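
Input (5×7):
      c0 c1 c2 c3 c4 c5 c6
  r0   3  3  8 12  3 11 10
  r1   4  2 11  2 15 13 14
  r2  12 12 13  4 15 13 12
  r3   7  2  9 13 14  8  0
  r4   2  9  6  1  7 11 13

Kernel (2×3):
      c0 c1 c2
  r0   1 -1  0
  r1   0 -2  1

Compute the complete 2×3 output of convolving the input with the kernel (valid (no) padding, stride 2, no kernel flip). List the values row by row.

7 7 -20
5 -3 -14

Output[0,0]: The receptive field on the input at this output position is [3 3 8 / 4 2 11]. Elementwise product with the kernel and sum: 3·1 + 3·-1 + 2·-2 + 11·1.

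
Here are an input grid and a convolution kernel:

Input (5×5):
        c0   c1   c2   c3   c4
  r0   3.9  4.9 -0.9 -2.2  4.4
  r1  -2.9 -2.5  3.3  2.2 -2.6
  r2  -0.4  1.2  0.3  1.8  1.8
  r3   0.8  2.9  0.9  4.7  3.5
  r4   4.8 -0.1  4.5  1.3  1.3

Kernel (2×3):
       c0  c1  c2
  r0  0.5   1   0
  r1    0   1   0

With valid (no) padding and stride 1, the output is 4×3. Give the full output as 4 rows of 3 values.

Output[0,0]: The receptive field on the input at this output position is [3.9 4.9 -0.9 / -2.9 -2.5 3.3]. Elementwise product with the kernel and sum: 3.9·0.5 + 4.9·1 + -2.5·1.

4.35 4.85 -0.45
-2.75 2.35 5.65
3.9 1.8 6.65
3.2 6.85 6.45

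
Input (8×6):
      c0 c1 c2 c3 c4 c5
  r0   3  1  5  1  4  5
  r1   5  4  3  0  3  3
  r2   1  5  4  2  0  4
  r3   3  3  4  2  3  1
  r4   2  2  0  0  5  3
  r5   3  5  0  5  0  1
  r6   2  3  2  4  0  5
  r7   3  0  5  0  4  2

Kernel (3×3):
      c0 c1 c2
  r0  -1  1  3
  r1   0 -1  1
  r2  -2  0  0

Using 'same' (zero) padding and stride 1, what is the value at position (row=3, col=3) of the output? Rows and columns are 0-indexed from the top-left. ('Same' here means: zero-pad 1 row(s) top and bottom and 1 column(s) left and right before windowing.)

The receptive field on the zero-padded input at this output position is [4 2 0 / 4 2 3 / 0 0 5]. Elementwise product with the kernel and sum: 4·-1 + 2·1 + 0·3 + 2·-1 + 3·1 + 0·-2.

-1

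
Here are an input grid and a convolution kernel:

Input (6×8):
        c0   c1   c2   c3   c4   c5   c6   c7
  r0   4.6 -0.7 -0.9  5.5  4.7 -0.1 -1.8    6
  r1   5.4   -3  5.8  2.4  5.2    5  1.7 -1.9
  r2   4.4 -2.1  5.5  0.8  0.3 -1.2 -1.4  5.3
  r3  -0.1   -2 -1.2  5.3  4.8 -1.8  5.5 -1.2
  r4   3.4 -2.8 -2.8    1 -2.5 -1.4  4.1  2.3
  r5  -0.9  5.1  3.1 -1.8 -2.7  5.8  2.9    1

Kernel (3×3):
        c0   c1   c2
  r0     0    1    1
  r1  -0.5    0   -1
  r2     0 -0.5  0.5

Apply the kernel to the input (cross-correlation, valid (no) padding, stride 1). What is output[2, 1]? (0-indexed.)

3.9

The receptive field on the input at this output position is [-2.1 5.5 0.8 / -2 -1.2 5.3 / -2.8 -2.8 1]. Elementwise product with the kernel and sum: 5.5·1 + 0.8·1 + -2·-0.5 + 5.3·-1 + -2.8·-0.5 + 1·0.5.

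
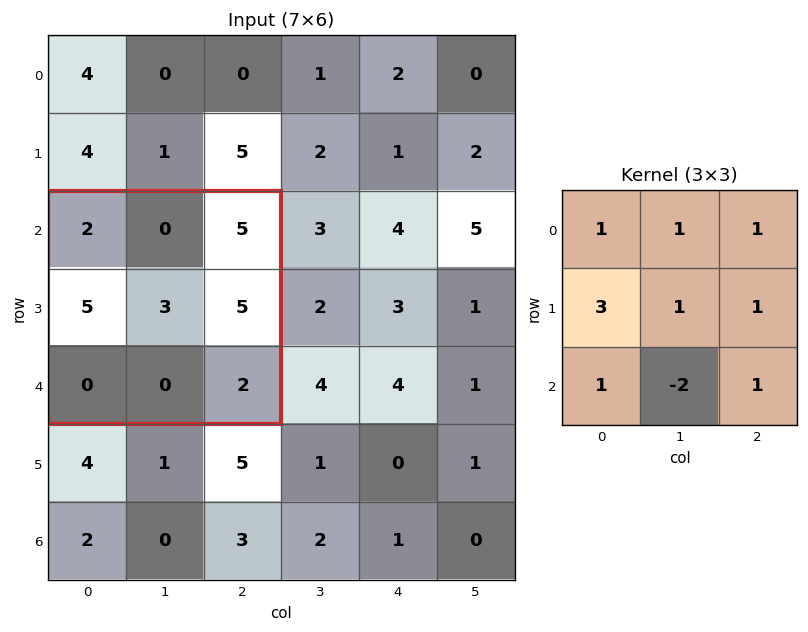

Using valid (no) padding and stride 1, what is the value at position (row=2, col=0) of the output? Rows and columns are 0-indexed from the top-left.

32

The receptive field on the input at this output position is [2 0 5 / 5 3 5 / 0 0 2]. Elementwise product with the kernel and sum: 2·1 + 0·1 + 5·1 + 5·3 + 3·1 + 5·1 + 0·1 + 0·-2 + 2·1.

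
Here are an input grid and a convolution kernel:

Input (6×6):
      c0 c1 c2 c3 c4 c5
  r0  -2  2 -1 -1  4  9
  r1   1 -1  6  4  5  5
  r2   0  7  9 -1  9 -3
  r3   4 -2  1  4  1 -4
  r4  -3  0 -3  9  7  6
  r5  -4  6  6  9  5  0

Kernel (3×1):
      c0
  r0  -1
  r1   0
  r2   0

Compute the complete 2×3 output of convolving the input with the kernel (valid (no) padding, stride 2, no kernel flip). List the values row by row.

Output[0,0]: The receptive field on the input at this output position is [-2 / 1 / 0]. Elementwise product with the kernel and sum: -2·-1.

2 1 -4
0 -9 -9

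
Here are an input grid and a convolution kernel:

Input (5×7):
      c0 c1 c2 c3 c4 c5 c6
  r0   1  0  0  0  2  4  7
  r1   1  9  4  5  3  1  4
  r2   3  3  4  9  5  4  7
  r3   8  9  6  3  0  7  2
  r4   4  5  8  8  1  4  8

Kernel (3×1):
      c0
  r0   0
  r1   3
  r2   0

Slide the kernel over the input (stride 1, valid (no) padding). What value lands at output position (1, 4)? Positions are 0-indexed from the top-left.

The receptive field on the input at this output position is [3 / 5 / 0]. Elementwise product with the kernel and sum: 5·3.

15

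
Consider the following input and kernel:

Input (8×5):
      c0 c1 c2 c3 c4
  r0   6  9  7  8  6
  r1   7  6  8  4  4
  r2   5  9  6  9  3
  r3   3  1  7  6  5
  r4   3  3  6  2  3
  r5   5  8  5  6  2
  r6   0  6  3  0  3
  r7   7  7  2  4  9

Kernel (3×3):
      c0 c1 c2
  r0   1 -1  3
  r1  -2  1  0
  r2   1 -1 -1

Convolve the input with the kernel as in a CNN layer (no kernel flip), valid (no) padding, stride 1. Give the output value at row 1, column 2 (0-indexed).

The receptive field on the input at this output position is [8 4 4 / 6 9 3 / 7 6 5]. Elementwise product with the kernel and sum: 8·1 + 4·-1 + 4·3 + 6·-2 + 9·1 + 7·1 + 6·-1 + 5·-1.

9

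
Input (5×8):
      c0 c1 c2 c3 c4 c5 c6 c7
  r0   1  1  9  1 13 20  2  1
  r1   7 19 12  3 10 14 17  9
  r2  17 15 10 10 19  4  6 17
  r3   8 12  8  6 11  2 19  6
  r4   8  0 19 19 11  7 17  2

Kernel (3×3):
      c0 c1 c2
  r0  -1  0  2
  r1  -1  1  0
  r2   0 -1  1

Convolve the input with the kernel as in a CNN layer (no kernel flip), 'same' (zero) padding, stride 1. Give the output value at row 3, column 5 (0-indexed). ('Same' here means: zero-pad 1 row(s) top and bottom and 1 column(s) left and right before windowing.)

-6

The receptive field on the zero-padded input at this output position is [19 4 6 / 11 2 19 / 11 7 17]. Elementwise product with the kernel and sum: 19·-1 + 6·2 + 11·-1 + 2·1 + 7·-1 + 17·1.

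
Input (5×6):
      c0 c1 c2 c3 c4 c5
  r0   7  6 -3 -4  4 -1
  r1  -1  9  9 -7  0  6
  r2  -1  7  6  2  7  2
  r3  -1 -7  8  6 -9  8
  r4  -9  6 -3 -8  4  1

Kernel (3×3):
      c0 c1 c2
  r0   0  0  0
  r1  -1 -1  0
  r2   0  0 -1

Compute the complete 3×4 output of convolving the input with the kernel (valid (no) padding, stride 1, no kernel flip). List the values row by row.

-14 -20 -9 5
-14 -19 1 -17
11 7 -18 2

Output[0,0]: The receptive field on the input at this output position is [7 6 -3 / -1 9 9 / -1 7 6]. Elementwise product with the kernel and sum: -1·-1 + 9·-1 + 6·-1.
Output[0,1]: The receptive field on the input at this output position is [6 -3 -4 / 9 9 -7 / 7 6 2]. Elementwise product with the kernel and sum: 9·-1 + 9·-1 + 2·-1.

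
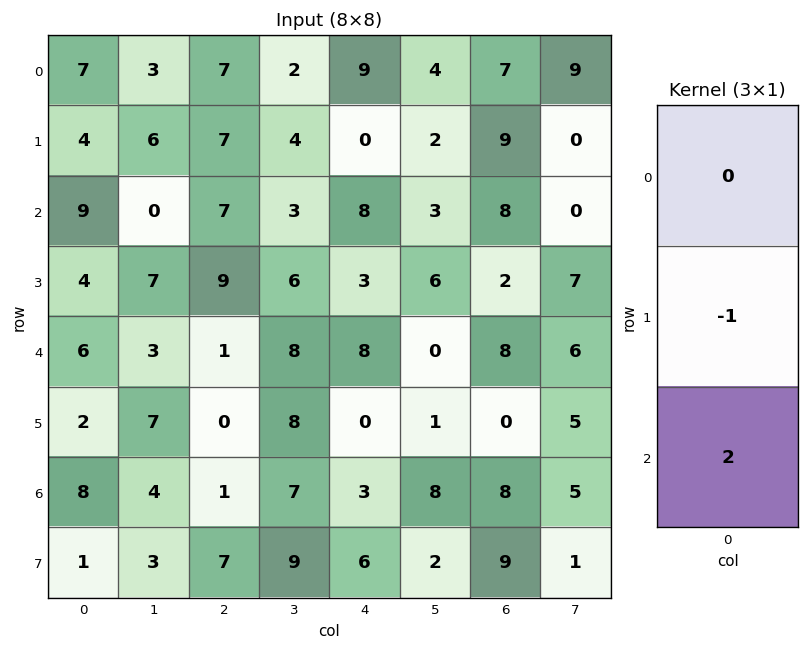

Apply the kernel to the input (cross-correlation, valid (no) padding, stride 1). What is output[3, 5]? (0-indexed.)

2

The receptive field on the input at this output position is [6 / 0 / 1]. Elementwise product with the kernel and sum: 0·-1 + 1·2.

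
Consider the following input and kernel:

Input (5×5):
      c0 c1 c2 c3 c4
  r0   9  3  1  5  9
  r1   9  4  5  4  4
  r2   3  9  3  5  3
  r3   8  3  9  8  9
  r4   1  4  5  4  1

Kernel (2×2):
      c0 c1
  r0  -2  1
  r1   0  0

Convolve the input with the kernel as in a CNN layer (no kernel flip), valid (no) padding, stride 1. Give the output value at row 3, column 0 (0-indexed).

The receptive field on the input at this output position is [8 3 / 1 4]. Elementwise product with the kernel and sum: 8·-2 + 3·1.

-13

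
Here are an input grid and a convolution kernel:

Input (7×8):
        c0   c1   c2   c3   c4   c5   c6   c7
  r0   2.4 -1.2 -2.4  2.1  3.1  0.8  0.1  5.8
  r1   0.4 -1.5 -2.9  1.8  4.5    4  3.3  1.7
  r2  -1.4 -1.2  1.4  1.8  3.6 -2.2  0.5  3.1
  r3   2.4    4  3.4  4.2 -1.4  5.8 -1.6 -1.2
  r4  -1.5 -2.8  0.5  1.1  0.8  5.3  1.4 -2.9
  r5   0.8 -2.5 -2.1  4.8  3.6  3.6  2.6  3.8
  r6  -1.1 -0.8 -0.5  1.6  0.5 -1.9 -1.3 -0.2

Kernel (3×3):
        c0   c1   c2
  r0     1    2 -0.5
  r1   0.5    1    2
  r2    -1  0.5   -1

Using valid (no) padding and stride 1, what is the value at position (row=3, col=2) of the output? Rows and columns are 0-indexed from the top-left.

The receptive field on the input at this output position is [3.4 4.2 -1.4 / 0.5 1.1 0.8 / -2.1 4.8 3.6]. Elementwise product with the kernel and sum: 3.4·1 + 4.2·2 + -1.4·-0.5 + 0.5·0.5 + 1.1·1 + 0.8·2 + -2.1·-1 + 4.8·0.5 + 3.6·-1.

16.35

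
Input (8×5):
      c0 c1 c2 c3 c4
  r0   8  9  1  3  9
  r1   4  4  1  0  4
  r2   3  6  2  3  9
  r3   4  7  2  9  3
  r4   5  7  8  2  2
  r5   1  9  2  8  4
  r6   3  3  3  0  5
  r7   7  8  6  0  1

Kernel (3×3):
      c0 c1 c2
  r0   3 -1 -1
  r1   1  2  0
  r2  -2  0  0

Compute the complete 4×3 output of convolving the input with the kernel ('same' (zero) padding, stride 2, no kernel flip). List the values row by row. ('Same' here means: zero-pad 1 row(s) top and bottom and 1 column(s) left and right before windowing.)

16 3 21
-2 7 -1
-1 15 14
-4 10 30

Output[0,0]: The receptive field on the zero-padded input at this output position is [0 0 0 / 0 8 9 / 0 4 4]. Elementwise product with the kernel and sum: 0·3 + 0·-1 + 0·-1 + 0·1 + 8·2 + 0·-2.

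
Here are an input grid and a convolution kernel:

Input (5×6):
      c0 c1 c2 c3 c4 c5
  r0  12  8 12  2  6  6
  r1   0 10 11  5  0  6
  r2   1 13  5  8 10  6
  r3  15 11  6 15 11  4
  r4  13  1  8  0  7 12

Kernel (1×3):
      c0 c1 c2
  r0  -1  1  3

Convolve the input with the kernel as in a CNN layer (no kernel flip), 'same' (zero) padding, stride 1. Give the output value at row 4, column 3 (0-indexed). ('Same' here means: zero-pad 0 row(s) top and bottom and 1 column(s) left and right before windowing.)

13

The receptive field on the zero-padded input at this output position is [8 0 7]. Elementwise product with the kernel and sum: 8·-1 + 0·1 + 7·3.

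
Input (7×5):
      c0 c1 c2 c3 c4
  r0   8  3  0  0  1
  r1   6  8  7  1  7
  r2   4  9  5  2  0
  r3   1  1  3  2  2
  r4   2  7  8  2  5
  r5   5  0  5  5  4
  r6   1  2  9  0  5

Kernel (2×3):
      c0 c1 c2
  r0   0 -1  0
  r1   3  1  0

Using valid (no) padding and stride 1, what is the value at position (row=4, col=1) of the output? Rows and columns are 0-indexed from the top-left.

-3

The receptive field on the input at this output position is [7 8 2 / 0 5 5]. Elementwise product with the kernel and sum: 8·-1 + 0·3 + 5·1.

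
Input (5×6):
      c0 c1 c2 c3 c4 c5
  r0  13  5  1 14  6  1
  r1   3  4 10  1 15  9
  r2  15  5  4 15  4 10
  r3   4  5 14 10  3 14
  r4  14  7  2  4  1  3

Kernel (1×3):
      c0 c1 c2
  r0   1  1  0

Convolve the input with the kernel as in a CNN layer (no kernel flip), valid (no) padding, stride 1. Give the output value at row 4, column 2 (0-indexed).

6

The receptive field on the input at this output position is [2 4 1]. Elementwise product with the kernel and sum: 2·1 + 4·1.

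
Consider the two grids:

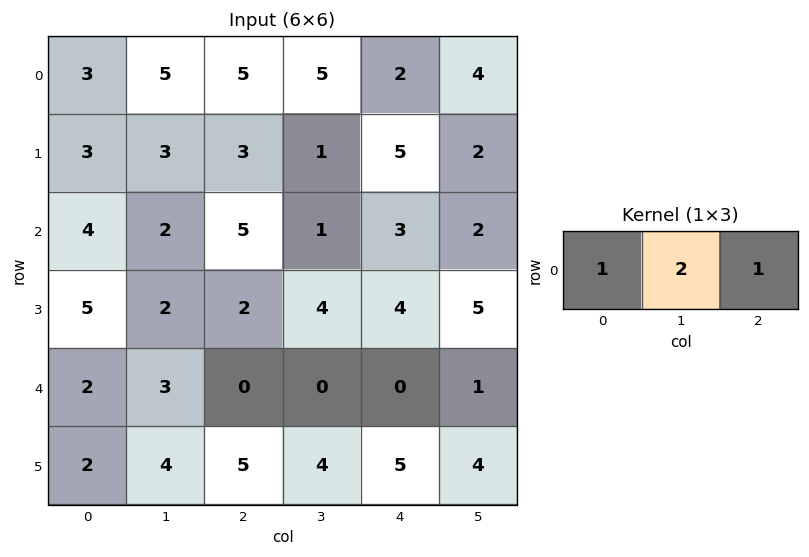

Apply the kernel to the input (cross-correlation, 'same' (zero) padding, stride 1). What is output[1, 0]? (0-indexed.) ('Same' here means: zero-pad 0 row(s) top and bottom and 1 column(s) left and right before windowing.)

The receptive field on the zero-padded input at this output position is [0 3 3]. Elementwise product with the kernel and sum: 0·1 + 3·2 + 3·1.

9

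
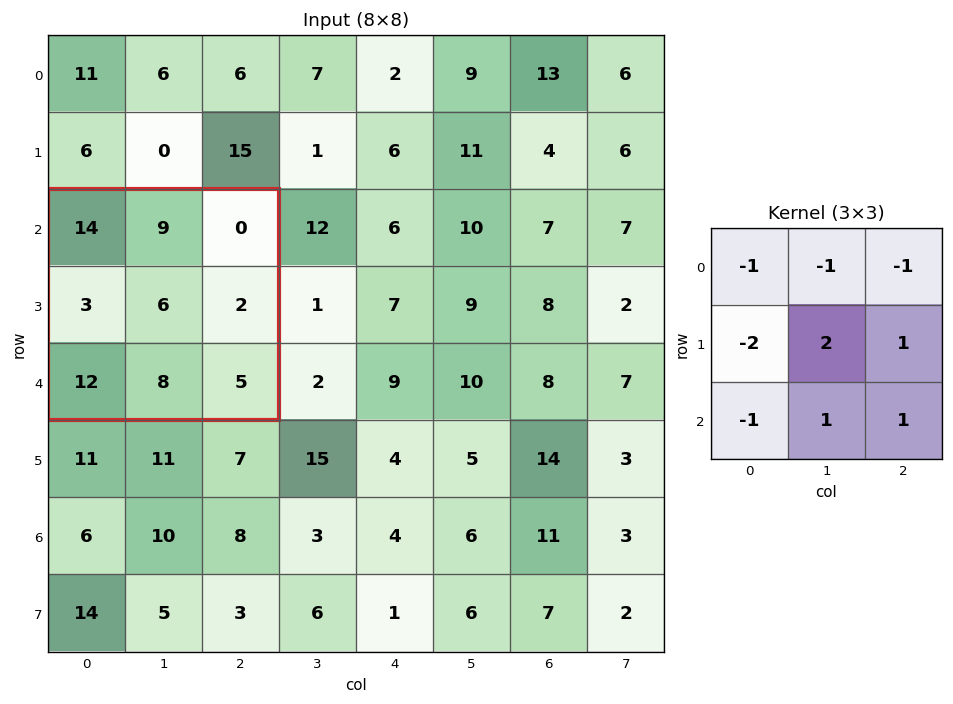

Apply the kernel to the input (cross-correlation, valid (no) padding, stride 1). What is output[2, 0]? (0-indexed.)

-14

The receptive field on the input at this output position is [14 9 0 / 3 6 2 / 12 8 5]. Elementwise product with the kernel and sum: 14·-1 + 9·-1 + 0·-1 + 3·-2 + 6·2 + 2·1 + 12·-1 + 8·1 + 5·1.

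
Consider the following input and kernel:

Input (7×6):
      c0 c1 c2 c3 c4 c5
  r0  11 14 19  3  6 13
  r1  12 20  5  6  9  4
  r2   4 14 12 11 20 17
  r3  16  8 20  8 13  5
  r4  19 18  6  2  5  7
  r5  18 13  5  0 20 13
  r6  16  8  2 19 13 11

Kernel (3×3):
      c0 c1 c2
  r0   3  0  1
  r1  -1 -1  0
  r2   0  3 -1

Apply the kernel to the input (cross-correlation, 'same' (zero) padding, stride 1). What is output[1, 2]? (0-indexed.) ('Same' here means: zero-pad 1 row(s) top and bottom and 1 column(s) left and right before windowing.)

The receptive field on the zero-padded input at this output position is [14 19 3 / 20 5 6 / 14 12 11]. Elementwise product with the kernel and sum: 14·3 + 3·1 + 20·-1 + 5·-1 + 12·3 + 11·-1.

45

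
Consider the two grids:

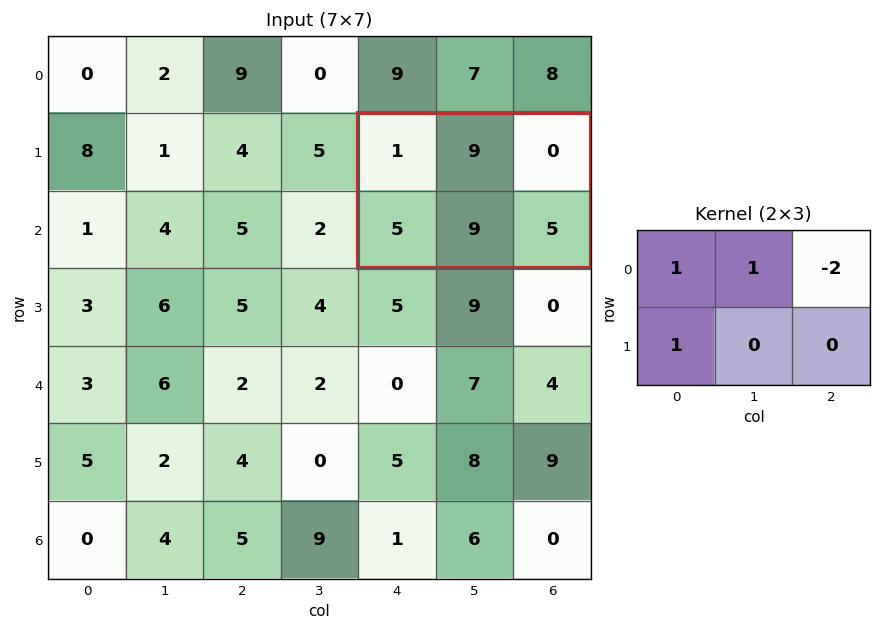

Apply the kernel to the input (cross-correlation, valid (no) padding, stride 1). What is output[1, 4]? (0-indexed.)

The receptive field on the input at this output position is [1 9 0 / 5 9 5]. Elementwise product with the kernel and sum: 1·1 + 9·1 + 0·-2 + 5·1.

15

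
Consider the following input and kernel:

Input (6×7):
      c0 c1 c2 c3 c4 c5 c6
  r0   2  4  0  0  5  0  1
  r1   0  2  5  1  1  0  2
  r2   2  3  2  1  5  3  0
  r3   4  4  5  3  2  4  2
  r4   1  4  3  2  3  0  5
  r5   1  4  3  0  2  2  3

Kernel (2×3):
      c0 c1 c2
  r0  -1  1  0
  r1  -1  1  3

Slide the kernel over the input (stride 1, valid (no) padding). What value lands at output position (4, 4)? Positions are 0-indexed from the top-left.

The receptive field on the input at this output position is [3 0 5 / 2 2 3]. Elementwise product with the kernel and sum: 3·-1 + 0·1 + 2·-1 + 2·1 + 3·3.

6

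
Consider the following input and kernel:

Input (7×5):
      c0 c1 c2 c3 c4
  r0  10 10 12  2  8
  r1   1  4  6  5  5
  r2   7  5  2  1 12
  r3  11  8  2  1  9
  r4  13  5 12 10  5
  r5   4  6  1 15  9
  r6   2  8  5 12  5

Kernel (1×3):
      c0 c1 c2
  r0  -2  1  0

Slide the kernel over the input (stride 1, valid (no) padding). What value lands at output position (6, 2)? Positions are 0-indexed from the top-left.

2

The receptive field on the input at this output position is [5 12 5]. Elementwise product with the kernel and sum: 5·-2 + 12·1.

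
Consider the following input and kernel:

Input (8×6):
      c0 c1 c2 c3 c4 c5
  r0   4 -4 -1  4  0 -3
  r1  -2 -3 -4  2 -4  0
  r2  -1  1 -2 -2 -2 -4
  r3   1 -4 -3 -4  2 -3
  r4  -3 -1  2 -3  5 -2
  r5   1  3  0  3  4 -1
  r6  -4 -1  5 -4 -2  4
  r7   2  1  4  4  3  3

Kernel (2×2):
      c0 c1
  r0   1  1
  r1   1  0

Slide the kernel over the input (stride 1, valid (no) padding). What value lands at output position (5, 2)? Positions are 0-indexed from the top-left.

The receptive field on the input at this output position is [0 3 / 5 -4]. Elementwise product with the kernel and sum: 0·1 + 3·1 + 5·1.

8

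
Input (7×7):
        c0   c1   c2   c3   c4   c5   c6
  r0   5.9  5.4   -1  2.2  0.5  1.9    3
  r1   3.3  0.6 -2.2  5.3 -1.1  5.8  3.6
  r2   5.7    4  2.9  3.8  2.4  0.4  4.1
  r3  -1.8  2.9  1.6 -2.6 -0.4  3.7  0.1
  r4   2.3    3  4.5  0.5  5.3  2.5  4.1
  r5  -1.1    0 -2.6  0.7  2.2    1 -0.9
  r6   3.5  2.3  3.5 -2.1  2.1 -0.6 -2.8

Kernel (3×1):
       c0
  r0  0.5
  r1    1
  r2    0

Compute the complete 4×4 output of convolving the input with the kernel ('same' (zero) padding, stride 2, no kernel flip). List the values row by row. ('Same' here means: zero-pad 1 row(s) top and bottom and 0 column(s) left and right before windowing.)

Output[0,0]: The receptive field on the zero-padded input at this output position is [0 / 5.9 / 3.3]. Elementwise product with the kernel and sum: 0·0.5 + 5.9·1.
Output[0,1]: The receptive field on the zero-padded input at this output position is [0 / -1 / -2.2]. Elementwise product with the kernel and sum: 0·0.5 + -1·1.

5.9 -1 0.5 3
7.35 1.8 1.85 5.9
1.4 5.3 5.1 4.15
2.95 2.2 3.2 -3.25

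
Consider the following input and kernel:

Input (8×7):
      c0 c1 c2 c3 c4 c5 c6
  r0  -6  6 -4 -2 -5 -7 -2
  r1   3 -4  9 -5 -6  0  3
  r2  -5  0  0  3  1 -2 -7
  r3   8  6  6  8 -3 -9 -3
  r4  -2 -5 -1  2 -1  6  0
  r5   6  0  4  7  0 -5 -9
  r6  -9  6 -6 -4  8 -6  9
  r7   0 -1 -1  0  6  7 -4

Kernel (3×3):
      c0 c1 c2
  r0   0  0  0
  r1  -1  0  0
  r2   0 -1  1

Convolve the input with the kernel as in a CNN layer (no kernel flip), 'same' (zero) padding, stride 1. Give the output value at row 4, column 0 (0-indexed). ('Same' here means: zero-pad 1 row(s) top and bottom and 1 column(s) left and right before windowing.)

The receptive field on the zero-padded input at this output position is [0 8 6 / 0 -2 -5 / 0 6 0]. Elementwise product with the kernel and sum: 0·-1 + 6·-1 + 0·1.

-6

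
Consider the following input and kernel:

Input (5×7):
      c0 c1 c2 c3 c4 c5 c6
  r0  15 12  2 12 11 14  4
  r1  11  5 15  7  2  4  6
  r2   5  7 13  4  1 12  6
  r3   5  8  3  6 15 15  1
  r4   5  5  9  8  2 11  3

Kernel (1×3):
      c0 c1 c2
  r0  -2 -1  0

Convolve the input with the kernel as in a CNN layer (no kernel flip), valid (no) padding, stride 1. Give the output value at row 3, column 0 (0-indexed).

The receptive field on the input at this output position is [5 8 3]. Elementwise product with the kernel and sum: 5·-2 + 8·-1.

-18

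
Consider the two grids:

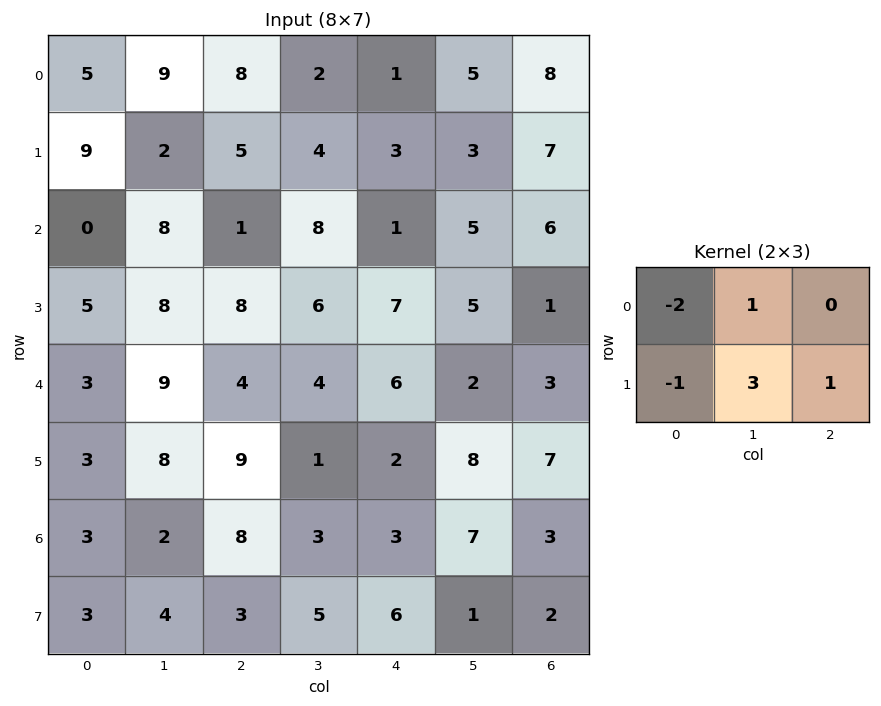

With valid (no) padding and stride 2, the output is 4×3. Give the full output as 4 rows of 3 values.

Output[0,0]: The receptive field on the input at this output position is [5 9 8 / 9 2 5]. Elementwise product with the kernel and sum: 5·-2 + 9·1 + 9·-1 + 2·3 + 5·1.

1 -4 16
35 23 12
33 -8 19
8 5 0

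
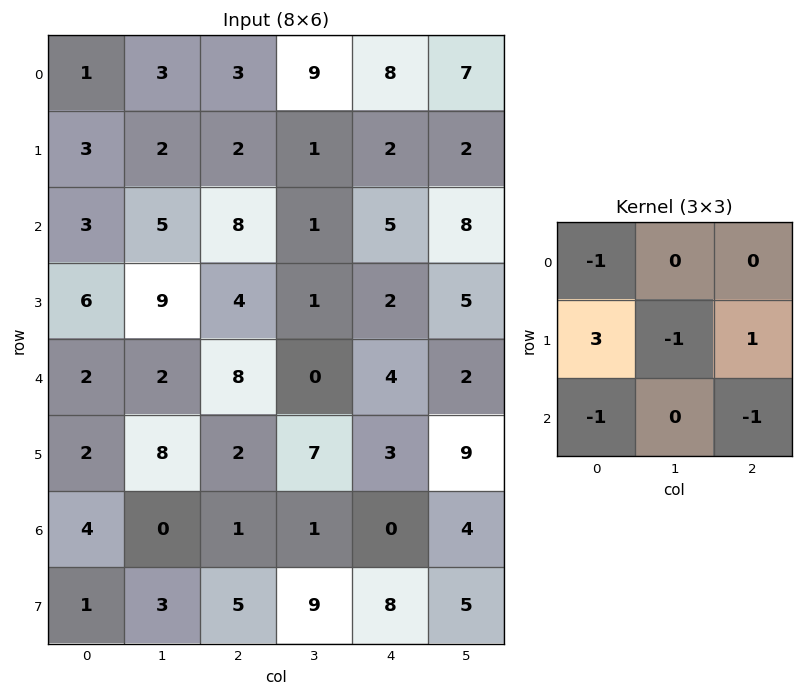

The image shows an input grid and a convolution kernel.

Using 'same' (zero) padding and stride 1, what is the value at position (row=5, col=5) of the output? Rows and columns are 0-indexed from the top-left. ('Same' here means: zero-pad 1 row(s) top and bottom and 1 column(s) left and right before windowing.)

-4

The receptive field on the zero-padded input at this output position is [4 2 0 / 3 9 0 / 0 4 0]. Elementwise product with the kernel and sum: 4·-1 + 3·3 + 9·-1 + 0·1 + 0·-1 + 0·-1.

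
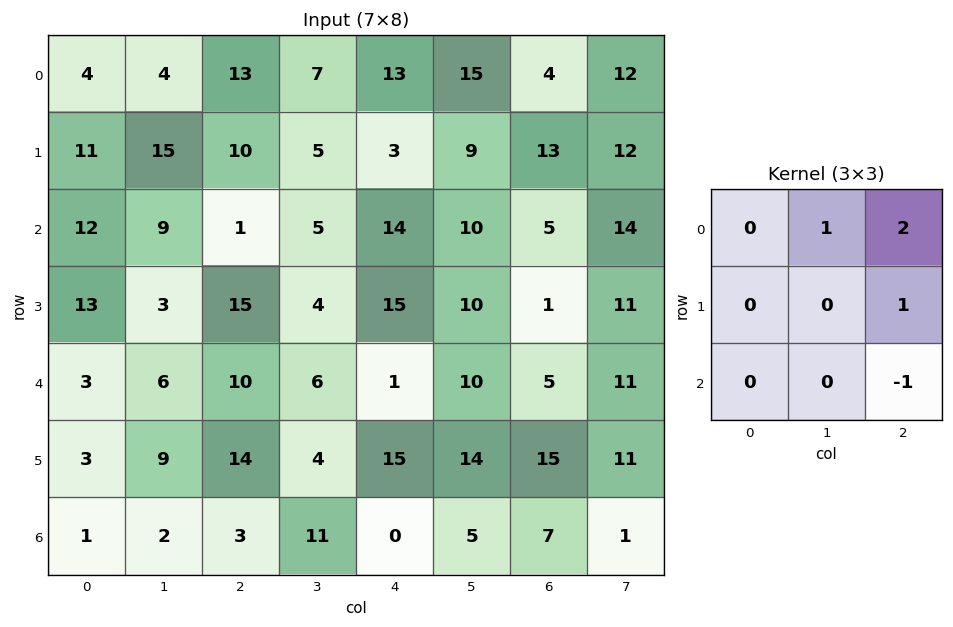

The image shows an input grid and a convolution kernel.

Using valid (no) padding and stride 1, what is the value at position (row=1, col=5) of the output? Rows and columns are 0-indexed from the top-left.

40

The receptive field on the input at this output position is [9 13 12 / 10 5 14 / 10 1 11]. Elementwise product with the kernel and sum: 13·1 + 12·2 + 14·1 + 11·-1.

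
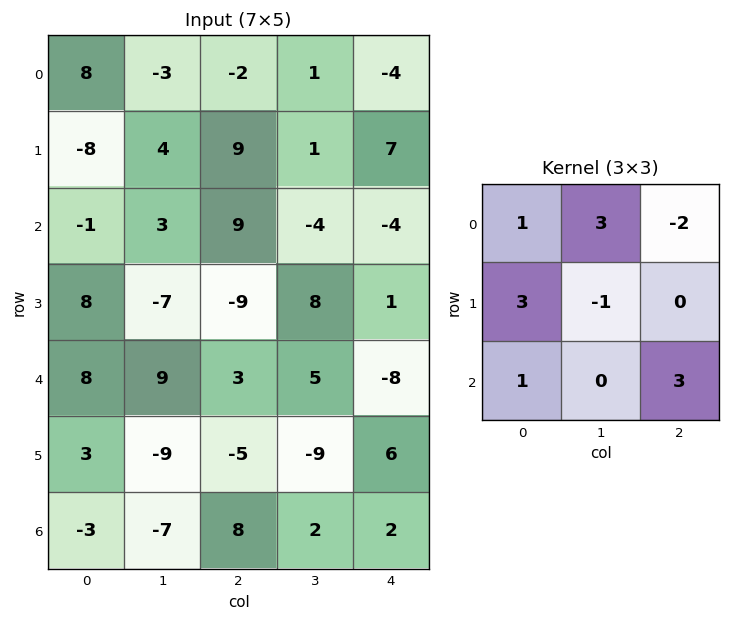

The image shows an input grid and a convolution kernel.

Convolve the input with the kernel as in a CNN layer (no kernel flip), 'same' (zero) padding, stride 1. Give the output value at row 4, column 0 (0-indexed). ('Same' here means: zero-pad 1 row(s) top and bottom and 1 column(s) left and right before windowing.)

The receptive field on the zero-padded input at this output position is [0 8 -7 / 0 8 9 / 0 3 -9]. Elementwise product with the kernel and sum: 0·1 + 8·3 + -7·-2 + 0·3 + 8·-1 + 0·1 + -9·3.

3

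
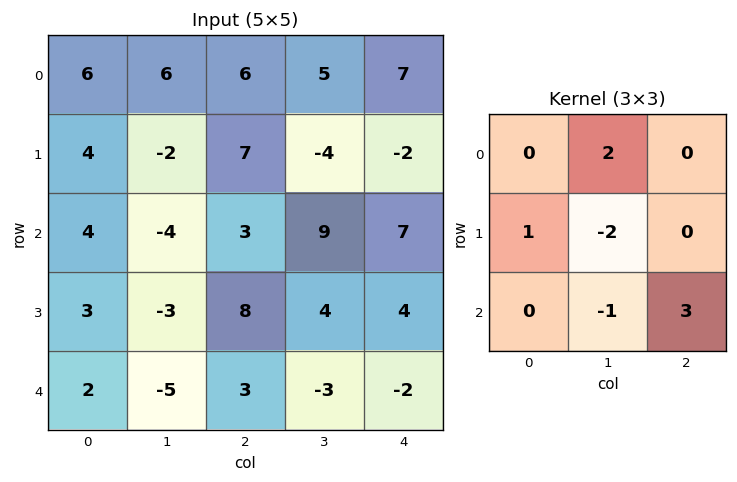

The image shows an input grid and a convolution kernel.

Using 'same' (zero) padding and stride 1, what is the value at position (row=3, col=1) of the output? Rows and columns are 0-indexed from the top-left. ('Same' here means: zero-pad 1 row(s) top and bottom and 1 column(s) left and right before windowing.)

15

The receptive field on the zero-padded input at this output position is [4 -4 3 / 3 -3 8 / 2 -5 3]. Elementwise product with the kernel and sum: -4·2 + 3·1 + -3·-2 + -5·-1 + 3·3.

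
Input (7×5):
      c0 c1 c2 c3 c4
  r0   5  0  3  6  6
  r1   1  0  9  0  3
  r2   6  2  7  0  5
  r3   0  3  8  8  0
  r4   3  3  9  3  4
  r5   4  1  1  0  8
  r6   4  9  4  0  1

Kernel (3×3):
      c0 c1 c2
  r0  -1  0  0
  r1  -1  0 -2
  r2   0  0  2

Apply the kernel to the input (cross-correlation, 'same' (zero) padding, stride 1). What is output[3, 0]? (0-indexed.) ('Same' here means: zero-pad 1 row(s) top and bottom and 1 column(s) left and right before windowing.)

0

The receptive field on the zero-padded input at this output position is [0 6 2 / 0 0 3 / 0 3 3]. Elementwise product with the kernel and sum: 0·-1 + 0·-1 + 3·-2 + 3·2.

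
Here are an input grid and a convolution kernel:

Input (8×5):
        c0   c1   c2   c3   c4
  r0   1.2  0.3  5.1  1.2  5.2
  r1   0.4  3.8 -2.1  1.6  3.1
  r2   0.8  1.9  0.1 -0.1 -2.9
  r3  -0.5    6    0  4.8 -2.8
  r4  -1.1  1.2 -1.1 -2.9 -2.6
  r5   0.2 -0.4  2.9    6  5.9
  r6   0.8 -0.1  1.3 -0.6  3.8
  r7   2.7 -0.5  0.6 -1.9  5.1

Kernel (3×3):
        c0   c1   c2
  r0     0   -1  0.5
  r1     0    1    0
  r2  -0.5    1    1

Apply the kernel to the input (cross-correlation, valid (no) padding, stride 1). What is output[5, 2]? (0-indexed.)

-0.75

The receptive field on the input at this output position is [2.9 6 5.9 / 1.3 -0.6 3.8 / 0.6 -1.9 5.1]. Elementwise product with the kernel and sum: 6·-1 + 5.9·0.5 + -0.6·1 + 0.6·-0.5 + -1.9·1 + 5.1·1.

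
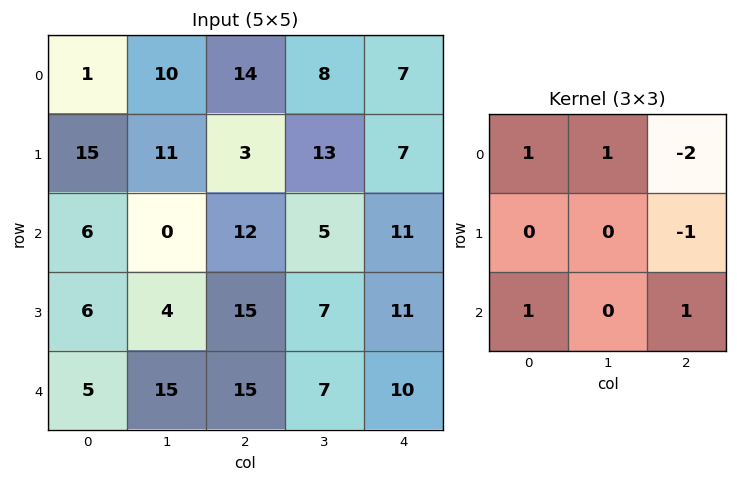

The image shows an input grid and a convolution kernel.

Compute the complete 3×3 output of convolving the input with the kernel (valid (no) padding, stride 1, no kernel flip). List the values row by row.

Output[0,0]: The receptive field on the input at this output position is [1 10 14 / 15 11 3 / 6 0 12]. Elementwise product with the kernel and sum: 1·1 + 10·1 + 14·-2 + 3·-1 + 6·1 + 12·1.

-2 0 24
29 -6 17
-13 17 9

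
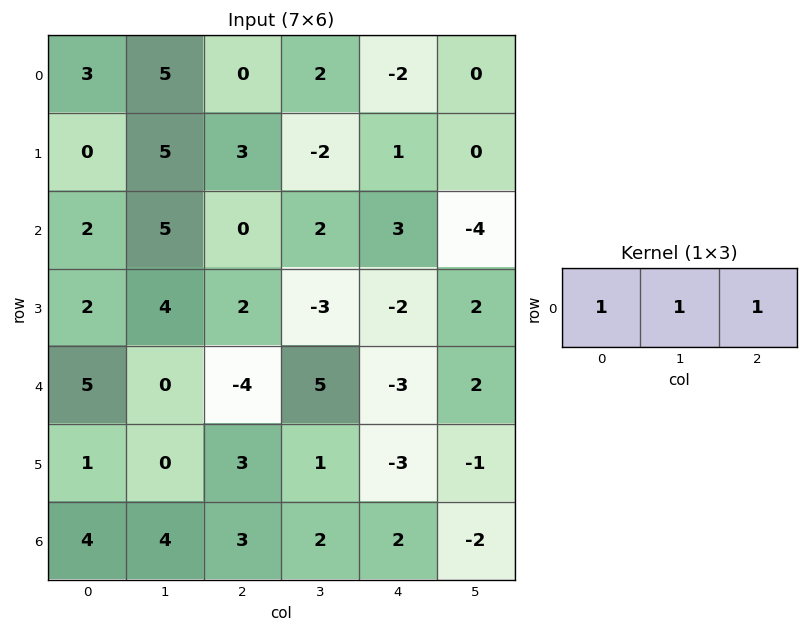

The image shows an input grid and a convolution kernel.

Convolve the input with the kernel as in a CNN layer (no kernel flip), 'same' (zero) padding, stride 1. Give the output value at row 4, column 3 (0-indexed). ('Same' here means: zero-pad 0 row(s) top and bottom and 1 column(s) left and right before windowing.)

-2

The receptive field on the zero-padded input at this output position is [-4 5 -3]. Elementwise product with the kernel and sum: -4·1 + 5·1 + -3·1.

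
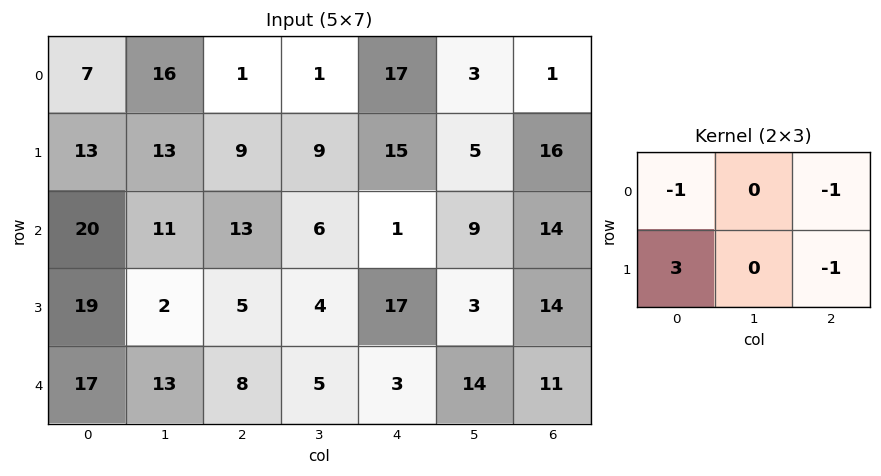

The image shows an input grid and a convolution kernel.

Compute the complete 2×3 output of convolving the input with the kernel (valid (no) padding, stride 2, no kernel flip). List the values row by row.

Output[0,0]: The receptive field on the input at this output position is [7 16 1 / 13 13 9]. Elementwise product with the kernel and sum: 7·-1 + 1·-1 + 13·3 + 9·-1.

22 -6 11
19 -16 22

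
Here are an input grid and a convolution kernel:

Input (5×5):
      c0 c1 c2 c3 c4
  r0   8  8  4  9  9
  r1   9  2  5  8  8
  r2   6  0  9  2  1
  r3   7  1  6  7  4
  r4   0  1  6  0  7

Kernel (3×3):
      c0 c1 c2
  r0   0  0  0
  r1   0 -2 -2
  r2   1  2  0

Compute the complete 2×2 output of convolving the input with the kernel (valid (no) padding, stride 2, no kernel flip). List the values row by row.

-8 -19
-12 -16

Output[0,0]: The receptive field on the input at this output position is [8 8 4 / 9 2 5 / 6 0 9]. Elementwise product with the kernel and sum: 2·-2 + 5·-2 + 6·1 + 0·2.
Output[0,1]: The receptive field on the input at this output position is [4 9 9 / 5 8 8 / 9 2 1]. Elementwise product with the kernel and sum: 8·-2 + 8·-2 + 9·1 + 2·2.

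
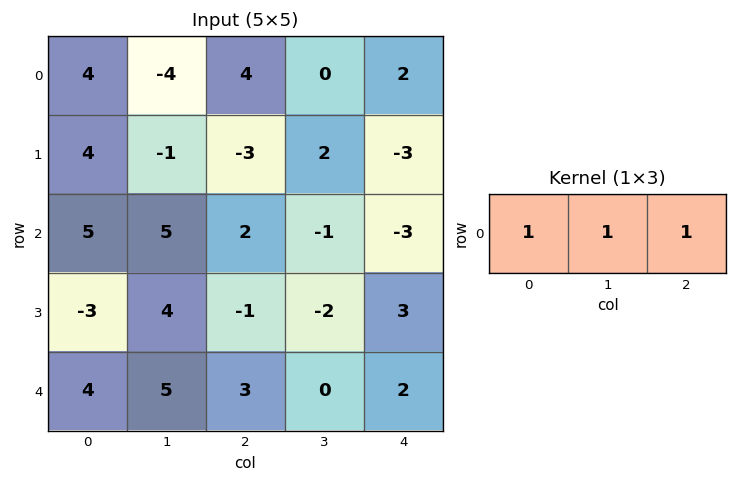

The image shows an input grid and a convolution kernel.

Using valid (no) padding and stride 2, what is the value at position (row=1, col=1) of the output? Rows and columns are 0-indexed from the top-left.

-2

The receptive field on the input at this output position is [2 -1 -3]. Elementwise product with the kernel and sum: 2·1 + -1·1 + -3·1.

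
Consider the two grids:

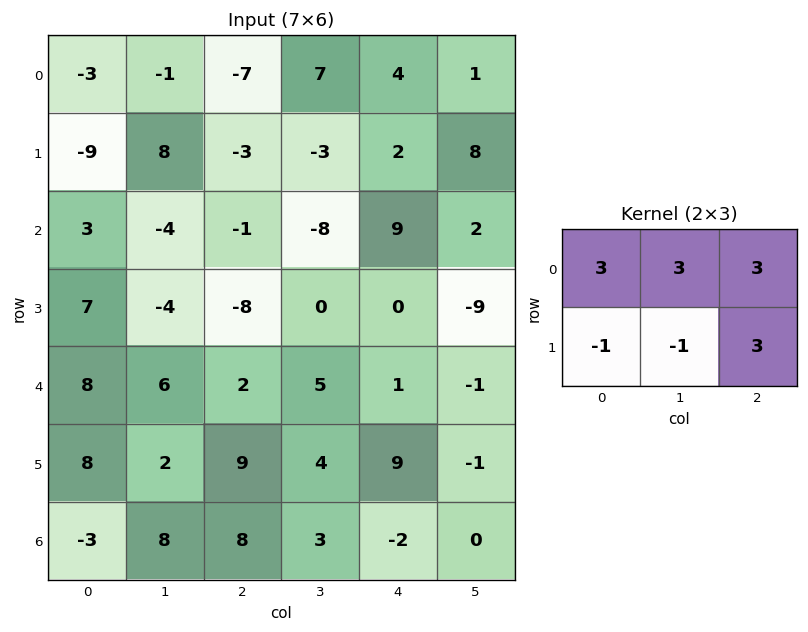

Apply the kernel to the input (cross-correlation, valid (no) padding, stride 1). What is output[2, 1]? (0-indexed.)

The receptive field on the input at this output position is [-4 -1 -8 / -4 -8 0]. Elementwise product with the kernel and sum: -4·3 + -1·3 + -8·3 + -4·-1 + -8·-1 + 0·3.

-27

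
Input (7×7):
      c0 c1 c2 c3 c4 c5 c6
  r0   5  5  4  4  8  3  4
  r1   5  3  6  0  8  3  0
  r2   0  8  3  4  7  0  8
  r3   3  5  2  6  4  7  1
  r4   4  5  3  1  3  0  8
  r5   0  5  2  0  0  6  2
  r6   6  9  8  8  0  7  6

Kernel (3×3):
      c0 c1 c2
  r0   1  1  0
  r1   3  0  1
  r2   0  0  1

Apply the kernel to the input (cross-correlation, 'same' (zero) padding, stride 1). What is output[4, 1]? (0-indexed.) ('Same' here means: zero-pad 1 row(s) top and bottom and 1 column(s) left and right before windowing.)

25

The receptive field on the zero-padded input at this output position is [3 5 2 / 4 5 3 / 0 5 2]. Elementwise product with the kernel and sum: 3·1 + 5·1 + 4·3 + 3·1 + 2·1.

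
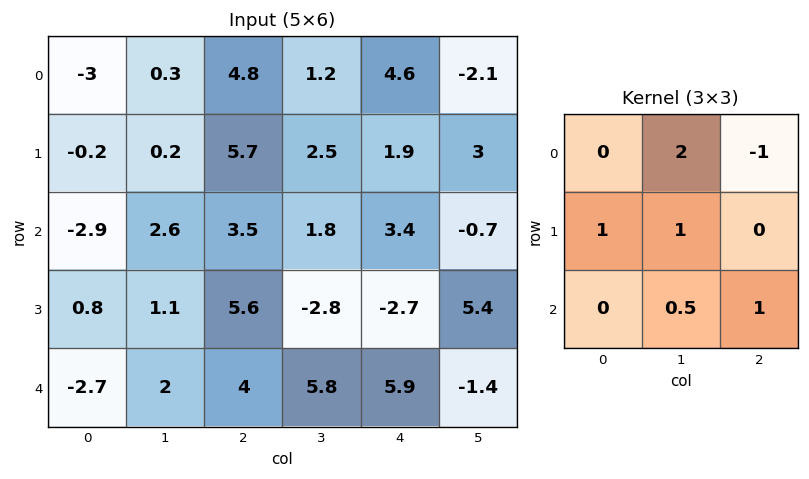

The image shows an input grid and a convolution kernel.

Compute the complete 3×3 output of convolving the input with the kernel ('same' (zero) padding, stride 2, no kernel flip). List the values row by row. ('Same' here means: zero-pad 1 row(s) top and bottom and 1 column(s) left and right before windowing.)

-2.9 10.45 9.75
-2 15 10.05
-2.2 20 0.9

Output[0,0]: The receptive field on the zero-padded input at this output position is [0 0 0 / 0 -3 0.3 / 0 -0.2 0.2]. Elementwise product with the kernel and sum: 0·2 + 0·-1 + 0·1 + -3·1 + -0.2·0.5 + 0.2·1.
Output[0,1]: The receptive field on the zero-padded input at this output position is [0 0 0 / 0.3 4.8 1.2 / 0.2 5.7 2.5]. Elementwise product with the kernel and sum: 0·2 + 0·-1 + 0.3·1 + 4.8·1 + 5.7·0.5 + 2.5·1.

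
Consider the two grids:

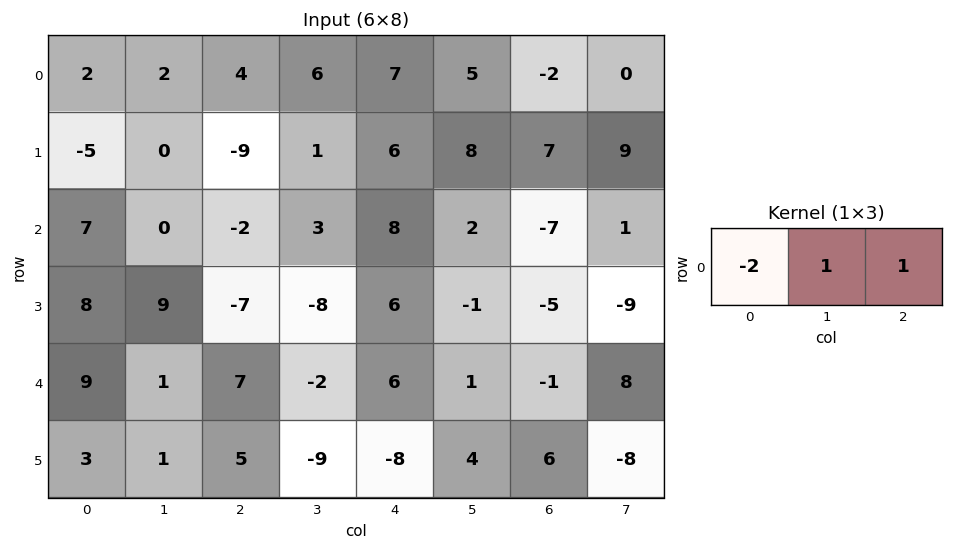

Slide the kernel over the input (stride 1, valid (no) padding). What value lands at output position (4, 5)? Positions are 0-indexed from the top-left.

5

The receptive field on the input at this output position is [1 -1 8]. Elementwise product with the kernel and sum: 1·-2 + -1·1 + 8·1.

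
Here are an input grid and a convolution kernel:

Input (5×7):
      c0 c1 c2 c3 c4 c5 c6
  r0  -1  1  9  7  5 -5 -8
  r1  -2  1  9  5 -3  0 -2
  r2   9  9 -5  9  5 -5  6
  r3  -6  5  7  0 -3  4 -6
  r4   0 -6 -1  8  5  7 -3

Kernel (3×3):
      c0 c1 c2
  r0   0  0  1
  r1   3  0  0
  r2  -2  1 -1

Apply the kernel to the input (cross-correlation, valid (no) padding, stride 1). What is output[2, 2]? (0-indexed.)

The receptive field on the input at this output position is [-5 9 5 / 7 0 -3 / -1 8 5]. Elementwise product with the kernel and sum: 5·1 + 7·3 + -1·-2 + 8·1 + 5·-1.

31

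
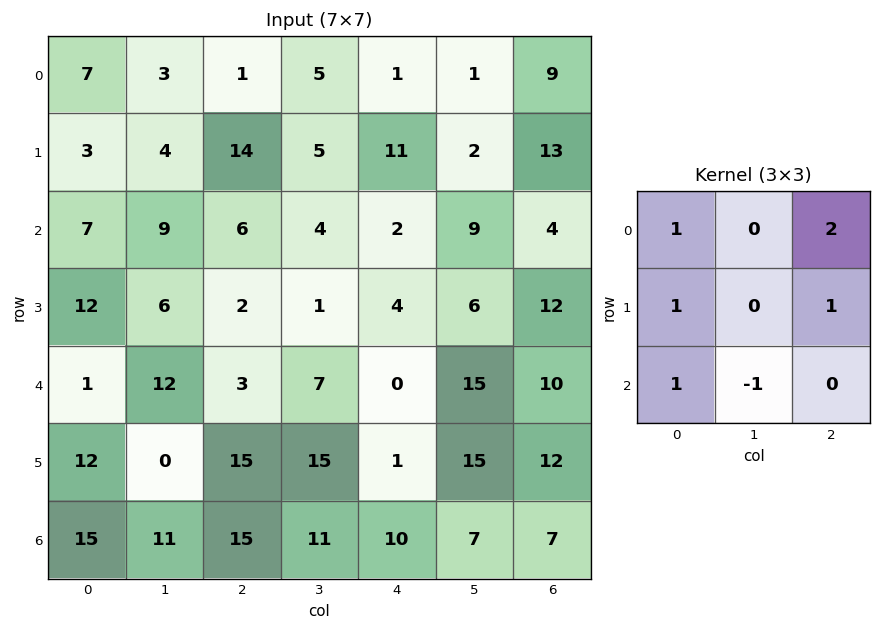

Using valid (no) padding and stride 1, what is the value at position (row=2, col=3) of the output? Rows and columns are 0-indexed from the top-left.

36

The receptive field on the input at this output position is [4 2 9 / 1 4 6 / 7 0 15]. Elementwise product with the kernel and sum: 4·1 + 9·2 + 1·1 + 6·1 + 7·1 + 0·-1.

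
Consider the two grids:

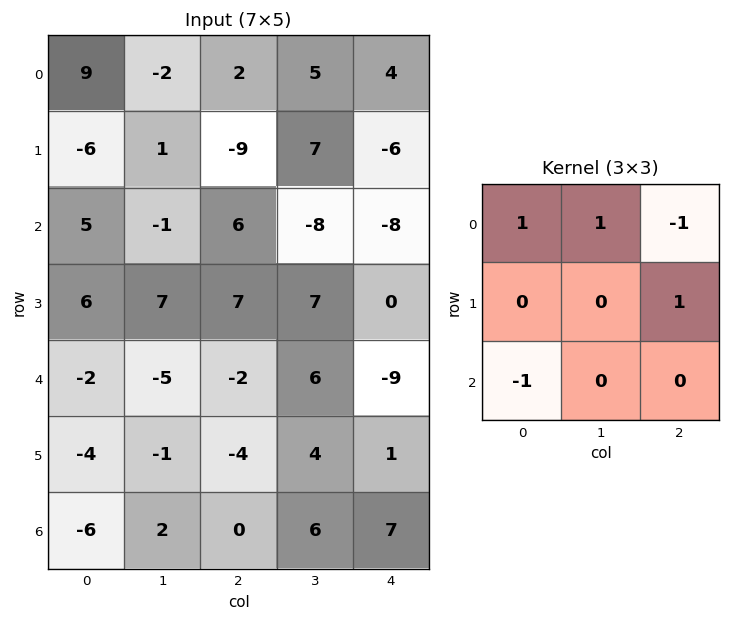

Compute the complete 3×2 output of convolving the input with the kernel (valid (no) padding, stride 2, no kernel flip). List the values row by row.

Output[0,0]: The receptive field on the input at this output position is [9 -2 2 / -6 1 -9 / 5 -1 6]. Elementwise product with the kernel and sum: 9·1 + -2·1 + 2·-1 + -9·1 + 5·-1.
Output[0,1]: The receptive field on the input at this output position is [2 5 4 / -9 7 -6 / 6 -8 -8]. Elementwise product with the kernel and sum: 2·1 + 5·1 + 4·-1 + -6·1 + 6·-1.

-9 -9
7 8
-3 14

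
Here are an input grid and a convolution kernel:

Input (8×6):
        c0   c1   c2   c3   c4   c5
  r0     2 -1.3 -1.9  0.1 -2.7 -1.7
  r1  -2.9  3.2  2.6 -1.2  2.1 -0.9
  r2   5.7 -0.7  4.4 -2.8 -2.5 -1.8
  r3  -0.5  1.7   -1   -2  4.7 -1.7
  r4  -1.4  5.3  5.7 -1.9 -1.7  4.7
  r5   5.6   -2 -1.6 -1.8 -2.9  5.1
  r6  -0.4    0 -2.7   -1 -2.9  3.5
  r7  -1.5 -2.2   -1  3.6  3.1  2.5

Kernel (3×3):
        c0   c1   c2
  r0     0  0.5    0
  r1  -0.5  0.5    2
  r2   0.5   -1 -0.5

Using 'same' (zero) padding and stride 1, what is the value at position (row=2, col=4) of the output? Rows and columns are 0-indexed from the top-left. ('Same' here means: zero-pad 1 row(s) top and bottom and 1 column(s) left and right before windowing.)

-7.25

The receptive field on the zero-padded input at this output position is [-1.2 2.1 -0.9 / -2.8 -2.5 -1.8 / -2 4.7 -1.7]. Elementwise product with the kernel and sum: 2.1·0.5 + -2.8·-0.5 + -2.5·0.5 + -1.8·2 + -2·0.5 + 4.7·-1 + -1.7·-0.5.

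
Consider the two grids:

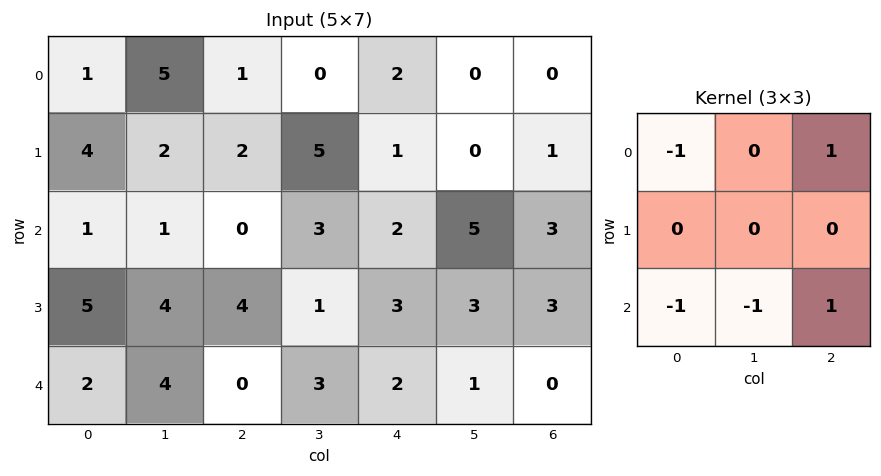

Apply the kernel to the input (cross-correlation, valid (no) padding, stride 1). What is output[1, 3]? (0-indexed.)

The receptive field on the input at this output position is [5 1 0 / 3 2 5 / 1 3 3]. Elementwise product with the kernel and sum: 5·-1 + 0·1 + 1·-1 + 3·-1 + 3·1.

-6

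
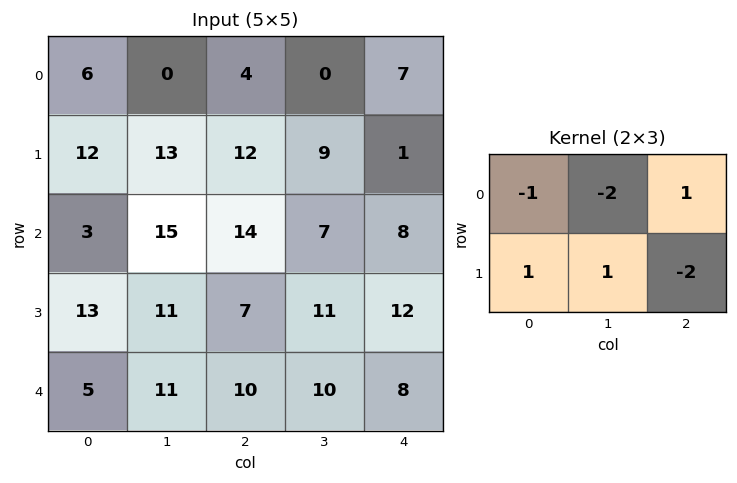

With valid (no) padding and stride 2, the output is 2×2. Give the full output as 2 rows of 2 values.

-1 22
-9 -26

Output[0,0]: The receptive field on the input at this output position is [6 0 4 / 12 13 12]. Elementwise product with the kernel and sum: 6·-1 + 0·-2 + 4·1 + 12·1 + 13·1 + 12·-2.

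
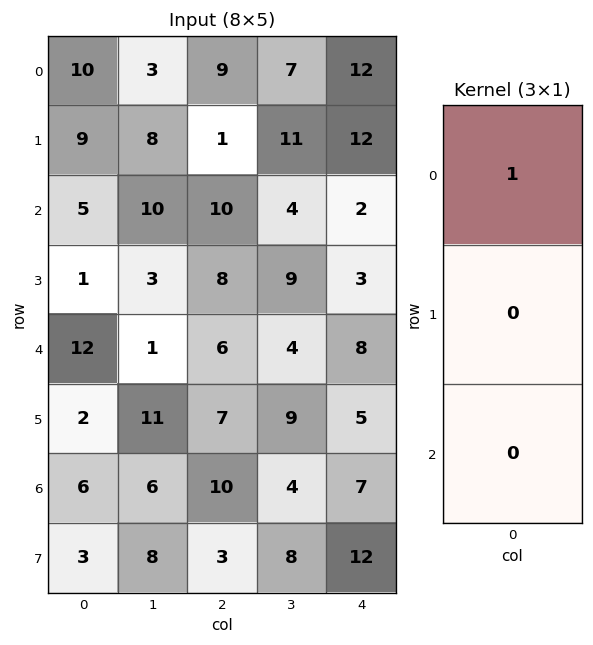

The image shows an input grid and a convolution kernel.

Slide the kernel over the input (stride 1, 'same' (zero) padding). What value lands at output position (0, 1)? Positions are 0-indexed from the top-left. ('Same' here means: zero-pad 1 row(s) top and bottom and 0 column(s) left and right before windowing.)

The receptive field on the zero-padded input at this output position is [0 / 3 / 8]. Elementwise product with the kernel and sum: 0·1.

0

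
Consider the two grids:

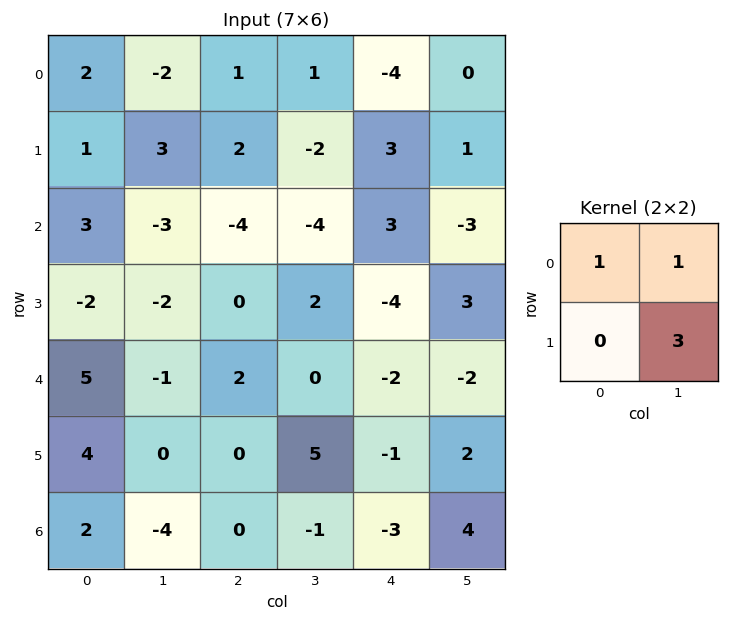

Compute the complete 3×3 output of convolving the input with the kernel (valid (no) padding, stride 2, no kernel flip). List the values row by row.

Output[0,0]: The receptive field on the input at this output position is [2 -2 / 1 3]. Elementwise product with the kernel and sum: 2·1 + -2·1 + 3·3.

9 -4 -1
-6 -2 9
4 17 2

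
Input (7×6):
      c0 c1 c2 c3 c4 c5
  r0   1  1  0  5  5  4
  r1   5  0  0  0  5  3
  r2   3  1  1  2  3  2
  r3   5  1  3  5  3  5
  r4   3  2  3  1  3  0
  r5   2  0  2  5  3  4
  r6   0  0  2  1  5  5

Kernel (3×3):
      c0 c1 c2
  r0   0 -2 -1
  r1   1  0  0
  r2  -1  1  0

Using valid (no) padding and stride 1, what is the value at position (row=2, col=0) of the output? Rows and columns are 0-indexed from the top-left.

The receptive field on the input at this output position is [3 1 1 / 5 1 3 / 3 2 3]. Elementwise product with the kernel and sum: 1·-2 + 1·-1 + 5·1 + 3·-1 + 2·1.

1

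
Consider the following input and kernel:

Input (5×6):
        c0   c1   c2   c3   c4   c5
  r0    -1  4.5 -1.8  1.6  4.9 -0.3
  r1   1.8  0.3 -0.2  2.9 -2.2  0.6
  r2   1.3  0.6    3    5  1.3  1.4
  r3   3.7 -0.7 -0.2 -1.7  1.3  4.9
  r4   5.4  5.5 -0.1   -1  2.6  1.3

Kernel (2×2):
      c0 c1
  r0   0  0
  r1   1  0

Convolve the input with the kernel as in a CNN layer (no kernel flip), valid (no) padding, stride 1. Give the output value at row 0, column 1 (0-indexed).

0.3

The receptive field on the input at this output position is [4.5 -1.8 / 0.3 -0.2]. Elementwise product with the kernel and sum: 0.3·1.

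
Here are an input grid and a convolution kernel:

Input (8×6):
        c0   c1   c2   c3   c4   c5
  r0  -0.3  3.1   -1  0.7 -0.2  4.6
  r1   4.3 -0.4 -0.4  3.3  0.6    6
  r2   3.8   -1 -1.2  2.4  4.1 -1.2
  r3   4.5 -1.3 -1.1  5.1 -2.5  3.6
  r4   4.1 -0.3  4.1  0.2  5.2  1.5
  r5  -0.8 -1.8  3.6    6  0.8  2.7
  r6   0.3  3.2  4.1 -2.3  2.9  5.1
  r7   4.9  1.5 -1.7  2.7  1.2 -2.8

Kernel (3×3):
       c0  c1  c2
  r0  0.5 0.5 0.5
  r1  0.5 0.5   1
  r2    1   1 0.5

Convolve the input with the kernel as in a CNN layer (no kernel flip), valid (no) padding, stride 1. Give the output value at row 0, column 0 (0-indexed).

The receptive field on the input at this output position is [-0.3 3.1 -1 / 4.3 -0.4 -0.4 / 3.8 -1 -1.2]. Elementwise product with the kernel and sum: -0.3·0.5 + 3.1·0.5 + -1·0.5 + 4.3·0.5 + -0.4·0.5 + -0.4·1 + 3.8·1 + -1·1 + -1.2·0.5.

4.65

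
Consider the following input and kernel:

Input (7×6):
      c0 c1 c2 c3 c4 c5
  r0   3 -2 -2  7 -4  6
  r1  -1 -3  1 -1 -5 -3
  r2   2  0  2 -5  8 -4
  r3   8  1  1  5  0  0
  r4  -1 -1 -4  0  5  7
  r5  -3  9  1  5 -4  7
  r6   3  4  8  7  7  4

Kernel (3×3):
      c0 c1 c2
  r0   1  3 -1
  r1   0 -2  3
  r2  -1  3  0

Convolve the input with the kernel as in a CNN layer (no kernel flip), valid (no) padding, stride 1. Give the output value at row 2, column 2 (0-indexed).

The receptive field on the input at this output position is [2 -5 8 / 1 5 0 / -4 0 5]. Elementwise product with the kernel and sum: 2·1 + -5·3 + 8·-1 + 5·-2 + 0·3 + -4·-1 + 0·3.

-27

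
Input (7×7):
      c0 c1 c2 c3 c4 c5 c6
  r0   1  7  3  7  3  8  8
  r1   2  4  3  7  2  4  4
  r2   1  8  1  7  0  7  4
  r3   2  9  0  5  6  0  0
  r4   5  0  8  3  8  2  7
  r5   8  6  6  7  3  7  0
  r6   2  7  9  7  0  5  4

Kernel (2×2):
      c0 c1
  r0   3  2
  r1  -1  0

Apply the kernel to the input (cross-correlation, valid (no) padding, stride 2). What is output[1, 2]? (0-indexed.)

The receptive field on the input at this output position is [0 7 / 6 0]. Elementwise product with the kernel and sum: 0·3 + 7·2 + 6·-1.

8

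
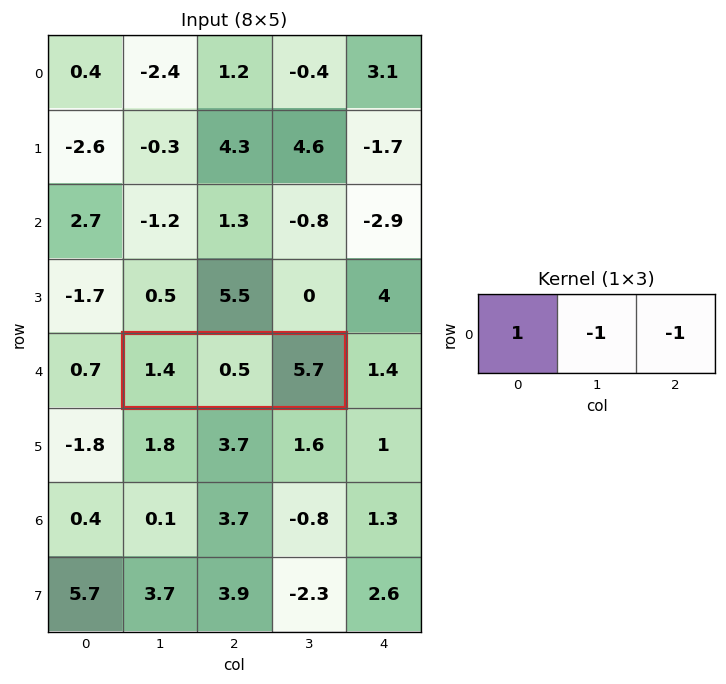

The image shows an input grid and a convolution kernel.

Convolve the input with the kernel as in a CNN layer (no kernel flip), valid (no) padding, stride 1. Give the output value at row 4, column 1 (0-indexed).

The receptive field on the input at this output position is [1.4 0.5 5.7]. Elementwise product with the kernel and sum: 1.4·1 + 0.5·-1 + 5.7·-1.

-4.8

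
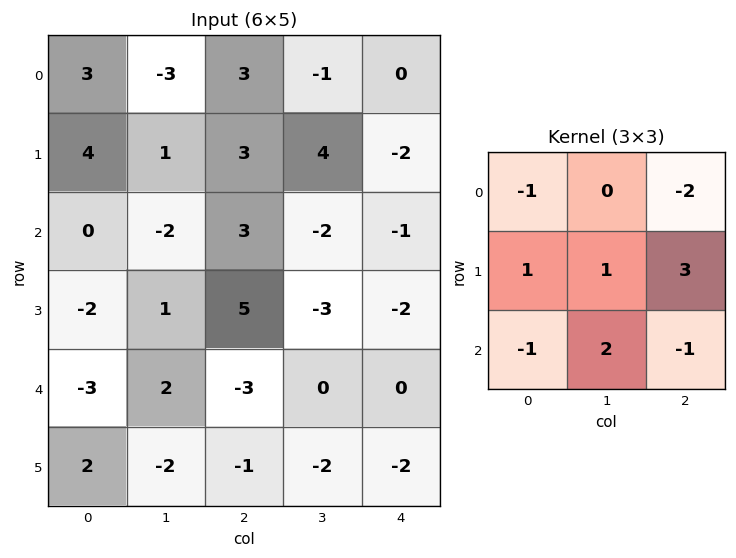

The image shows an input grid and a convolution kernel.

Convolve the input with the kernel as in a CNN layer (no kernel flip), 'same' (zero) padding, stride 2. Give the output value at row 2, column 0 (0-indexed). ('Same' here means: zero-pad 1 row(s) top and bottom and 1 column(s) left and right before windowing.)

7

The receptive field on the zero-padded input at this output position is [0 -2 1 / 0 -3 2 / 0 2 -2]. Elementwise product with the kernel and sum: 0·-1 + 1·-2 + 0·1 + -3·1 + 2·3 + 0·-1 + 2·2 + -2·-1.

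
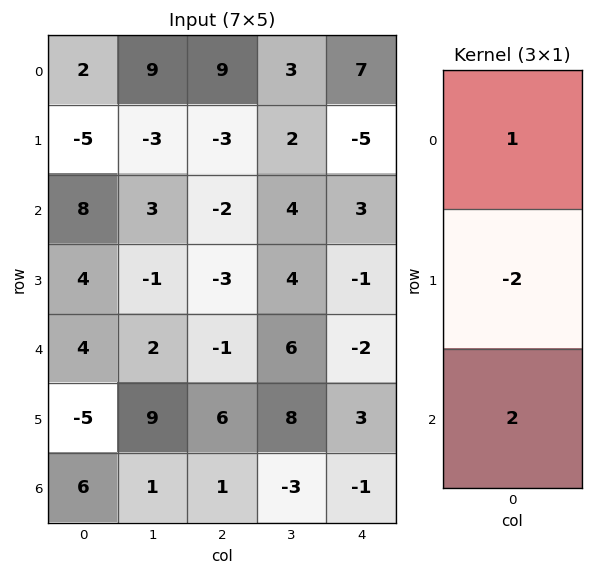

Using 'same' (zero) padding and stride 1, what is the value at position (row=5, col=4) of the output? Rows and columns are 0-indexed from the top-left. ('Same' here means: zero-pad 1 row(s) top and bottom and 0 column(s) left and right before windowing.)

The receptive field on the zero-padded input at this output position is [-2 / 3 / -1]. Elementwise product with the kernel and sum: -2·1 + 3·-2 + -1·2.

-10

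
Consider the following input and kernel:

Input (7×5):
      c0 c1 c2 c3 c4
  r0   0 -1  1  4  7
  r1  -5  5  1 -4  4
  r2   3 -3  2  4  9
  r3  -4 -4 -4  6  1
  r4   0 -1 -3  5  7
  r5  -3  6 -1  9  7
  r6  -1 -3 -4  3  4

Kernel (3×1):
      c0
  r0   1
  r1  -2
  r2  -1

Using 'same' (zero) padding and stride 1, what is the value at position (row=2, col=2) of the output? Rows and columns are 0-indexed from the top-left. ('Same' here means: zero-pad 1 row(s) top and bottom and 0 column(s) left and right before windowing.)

1

The receptive field on the zero-padded input at this output position is [1 / 2 / -4]. Elementwise product with the kernel and sum: 1·1 + 2·-2 + -4·-1.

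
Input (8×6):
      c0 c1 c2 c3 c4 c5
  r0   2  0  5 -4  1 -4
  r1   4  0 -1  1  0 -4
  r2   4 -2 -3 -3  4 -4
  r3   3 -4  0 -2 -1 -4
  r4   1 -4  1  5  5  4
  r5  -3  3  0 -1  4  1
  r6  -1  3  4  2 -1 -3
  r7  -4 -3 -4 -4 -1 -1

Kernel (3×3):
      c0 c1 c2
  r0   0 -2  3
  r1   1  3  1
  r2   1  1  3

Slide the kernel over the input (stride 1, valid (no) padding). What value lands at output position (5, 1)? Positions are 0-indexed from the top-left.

The receptive field on the input at this output position is [3 0 -1 / 3 4 2 / -3 -4 -4]. Elementwise product with the kernel and sum: 0·-2 + -1·3 + 3·1 + 4·3 + 2·1 + -3·1 + -4·1 + -4·3.

-5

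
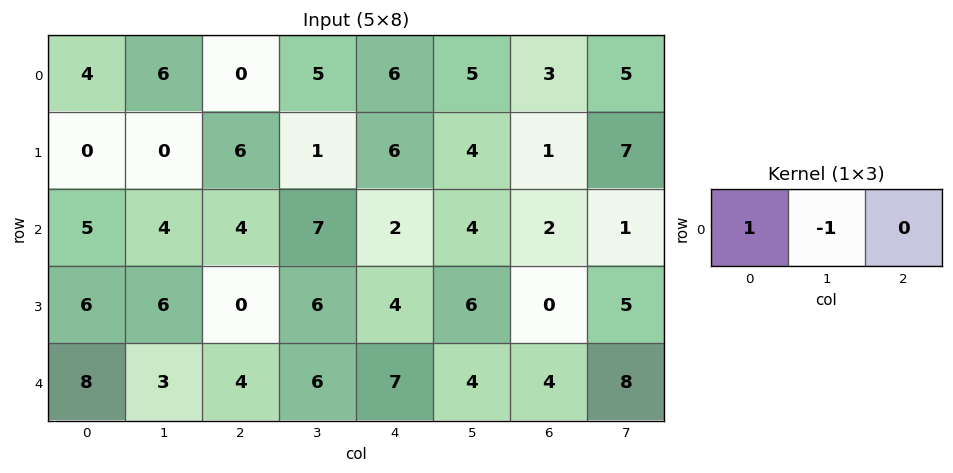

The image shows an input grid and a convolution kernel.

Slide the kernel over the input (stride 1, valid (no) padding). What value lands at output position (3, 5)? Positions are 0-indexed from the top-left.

The receptive field on the input at this output position is [6 0 5]. Elementwise product with the kernel and sum: 6·1 + 0·-1.

6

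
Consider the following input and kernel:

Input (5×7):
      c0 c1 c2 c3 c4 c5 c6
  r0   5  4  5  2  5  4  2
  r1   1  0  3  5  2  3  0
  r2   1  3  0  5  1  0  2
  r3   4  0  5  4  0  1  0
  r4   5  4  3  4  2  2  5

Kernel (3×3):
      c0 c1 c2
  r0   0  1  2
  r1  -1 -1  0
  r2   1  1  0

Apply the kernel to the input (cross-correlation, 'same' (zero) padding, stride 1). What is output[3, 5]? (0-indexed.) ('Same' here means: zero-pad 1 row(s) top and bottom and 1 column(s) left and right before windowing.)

7

The receptive field on the zero-padded input at this output position is [1 0 2 / 0 1 0 / 2 2 5]. Elementwise product with the kernel and sum: 0·1 + 2·2 + 0·-1 + 1·-1 + 2·1 + 2·1.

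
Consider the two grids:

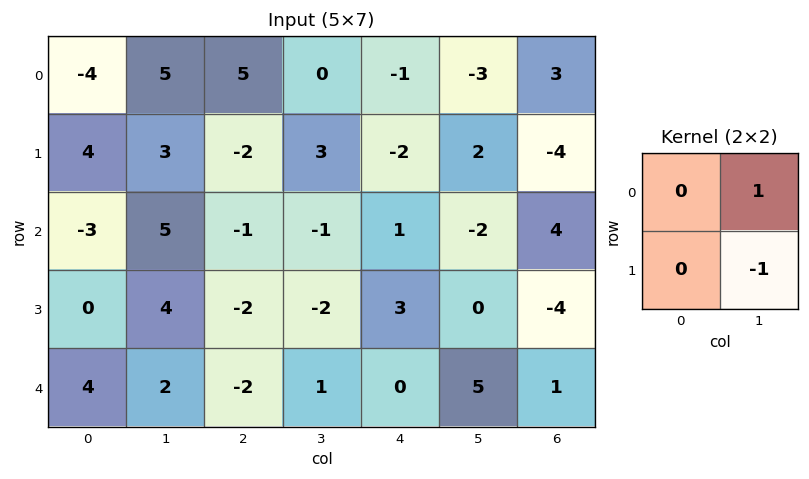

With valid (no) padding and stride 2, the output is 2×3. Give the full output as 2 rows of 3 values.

Output[0,0]: The receptive field on the input at this output position is [-4 5 / 4 3]. Elementwise product with the kernel and sum: 5·1 + 3·-1.

2 -3 -5
1 1 -2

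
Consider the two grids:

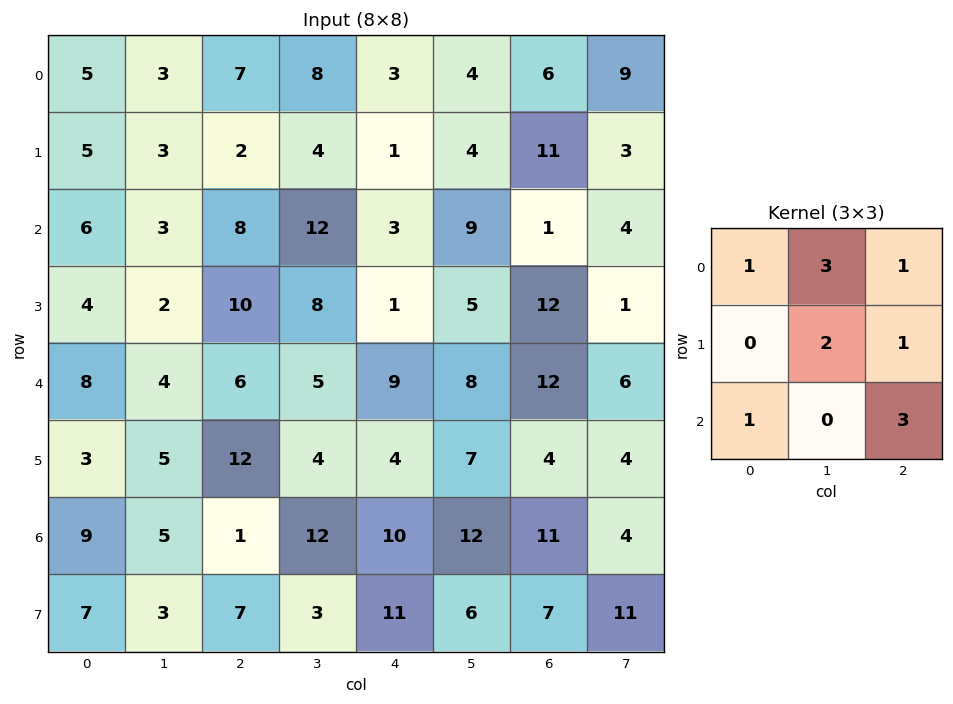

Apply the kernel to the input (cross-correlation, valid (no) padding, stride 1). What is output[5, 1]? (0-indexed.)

The receptive field on the input at this output position is [5 12 4 / 5 1 12 / 3 7 3]. Elementwise product with the kernel and sum: 5·1 + 12·3 + 4·1 + 1·2 + 12·1 + 3·1 + 3·3.

71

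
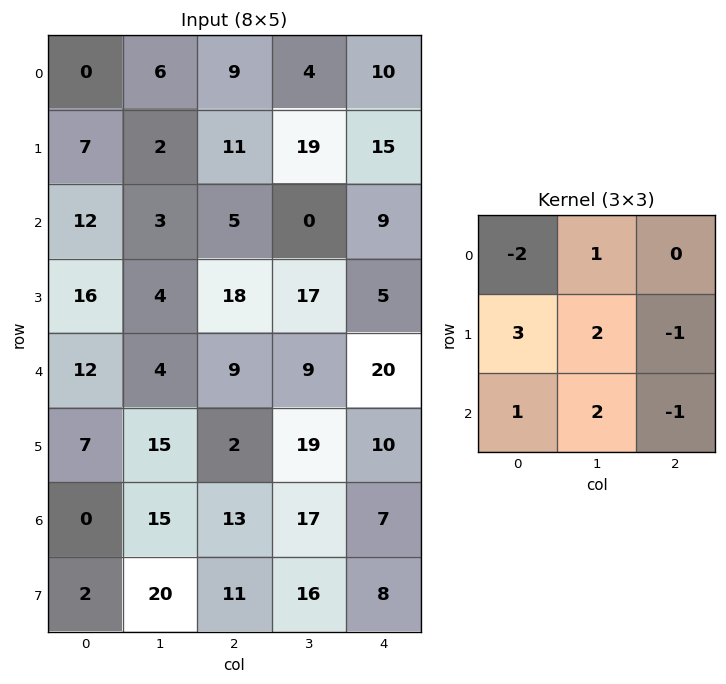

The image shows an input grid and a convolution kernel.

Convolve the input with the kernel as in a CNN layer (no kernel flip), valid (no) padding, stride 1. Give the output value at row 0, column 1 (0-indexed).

The receptive field on the input at this output position is [6 9 4 / 2 11 19 / 3 5 0]. Elementwise product with the kernel and sum: 6·-2 + 9·1 + 2·3 + 11·2 + 19·-1 + 3·1 + 5·2 + 0·-1.

19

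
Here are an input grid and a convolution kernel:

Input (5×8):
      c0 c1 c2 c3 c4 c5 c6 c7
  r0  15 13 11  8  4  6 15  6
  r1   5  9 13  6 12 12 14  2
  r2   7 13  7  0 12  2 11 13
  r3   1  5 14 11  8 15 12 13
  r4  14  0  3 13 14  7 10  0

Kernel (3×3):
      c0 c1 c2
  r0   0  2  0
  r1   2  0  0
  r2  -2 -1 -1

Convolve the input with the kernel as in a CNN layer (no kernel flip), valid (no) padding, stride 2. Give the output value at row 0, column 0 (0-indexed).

The receptive field on the input at this output position is [15 13 11 / 5 9 13 / 7 13 7]. Elementwise product with the kernel and sum: 13·2 + 5·2 + 7·-2 + 13·-1 + 7·-1.

2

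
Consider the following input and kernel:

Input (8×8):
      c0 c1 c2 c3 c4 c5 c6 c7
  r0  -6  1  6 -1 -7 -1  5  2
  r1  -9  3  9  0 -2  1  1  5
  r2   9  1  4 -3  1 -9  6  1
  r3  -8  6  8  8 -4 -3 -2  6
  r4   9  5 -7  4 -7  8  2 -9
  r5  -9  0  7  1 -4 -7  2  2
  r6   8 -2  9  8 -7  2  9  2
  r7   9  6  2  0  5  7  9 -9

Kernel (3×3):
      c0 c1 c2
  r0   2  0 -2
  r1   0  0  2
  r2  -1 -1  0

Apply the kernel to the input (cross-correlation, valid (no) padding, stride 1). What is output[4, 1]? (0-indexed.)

-3

The receptive field on the input at this output position is [5 -7 4 / 0 7 1 / -2 9 8]. Elementwise product with the kernel and sum: 5·2 + 4·-2 + 1·2 + -2·-1 + 9·-1.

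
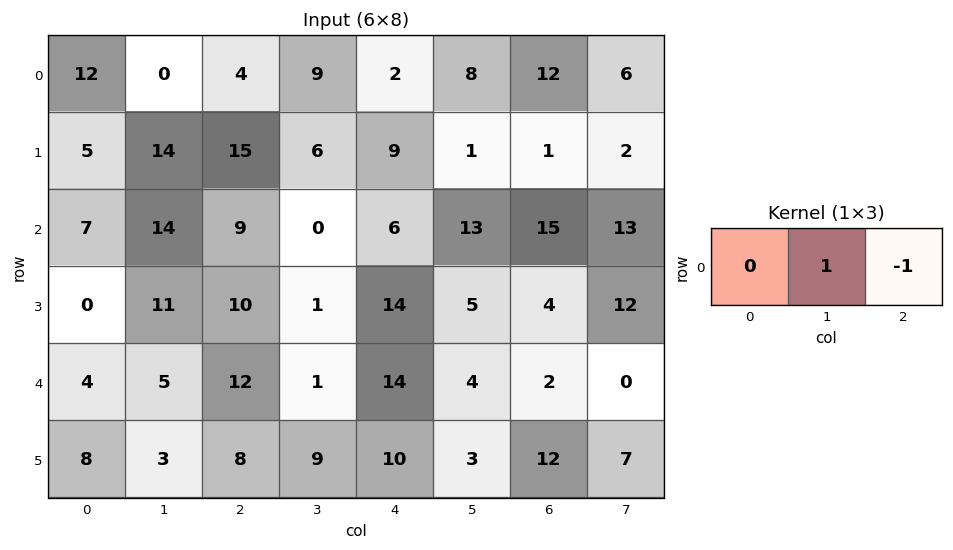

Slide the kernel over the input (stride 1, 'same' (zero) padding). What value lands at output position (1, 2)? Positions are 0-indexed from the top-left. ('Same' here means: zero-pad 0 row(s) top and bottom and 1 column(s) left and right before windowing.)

9

The receptive field on the zero-padded input at this output position is [14 15 6]. Elementwise product with the kernel and sum: 15·1 + 6·-1.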